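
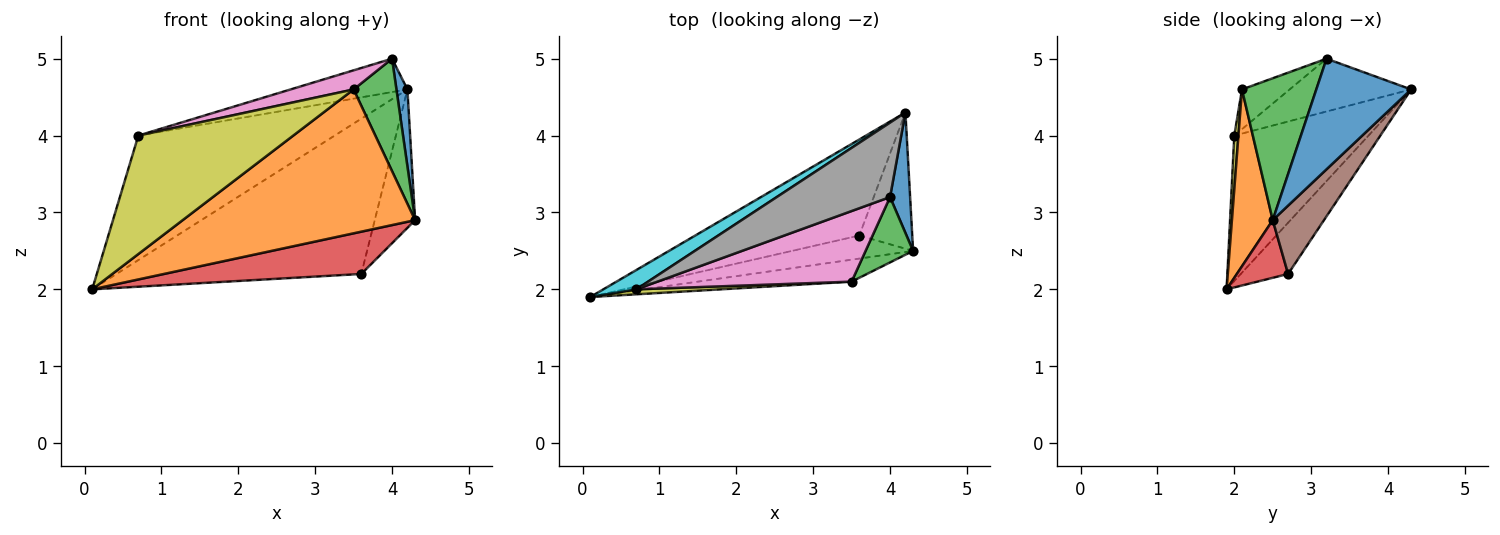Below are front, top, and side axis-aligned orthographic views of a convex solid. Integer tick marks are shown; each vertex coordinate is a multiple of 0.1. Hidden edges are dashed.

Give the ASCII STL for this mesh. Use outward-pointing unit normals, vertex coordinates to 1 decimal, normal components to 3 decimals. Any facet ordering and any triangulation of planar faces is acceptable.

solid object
 facet normal 0.978 -0.113 0.177
  outer loop
   vertex 4.0 3.2 5.0
   vertex 4.3 2.5 2.9
   vertex 4.2 4.3 4.6
  endloop
 endfacet
 facet normal 0.171 -0.974 -0.149
  outer loop
   vertex 3.5 2.1 4.6
   vertex 0.1 1.9 2.0
   vertex 4.3 2.5 2.9
  endloop
 endfacet
 facet normal 0.832 -0.480 0.279
  outer loop
   vertex 3.5 2.1 4.6
   vertex 4.3 2.5 2.9
   vertex 4.0 3.2 5.0
  endloop
 endfacet
 facet normal 0.222 -0.856 -0.467
  outer loop
   vertex 3.6 2.7 2.2
   vertex 4.3 2.5 2.9
   vertex 0.1 1.9 2.0
  endloop
 endfacet
 facet normal -0.162 0.839 -0.519
  outer loop
   vertex 3.6 2.7 2.2
   vertex 0.1 1.9 2.0
   vertex 4.2 4.3 4.6
  endloop
 endfacet
 facet normal 0.671 0.528 -0.520
  outer loop
   vertex 3.6 2.7 2.2
   vertex 4.2 4.3 4.6
   vertex 4.3 2.5 2.9
  endloop
 endfacet
 facet normal -0.194 -0.256 0.947
  outer loop
   vertex 0.7 2.0 4.0
   vertex 3.5 2.1 4.6
   vertex 4.0 3.2 5.0
  endloop
 endfacet
 facet normal -0.391 0.376 0.840
  outer loop
   vertex 0.7 2.0 4.0
   vertex 4.0 3.2 5.0
   vertex 4.2 4.3 4.6
  endloop
 endfacet
 facet normal 0.027 -0.999 0.042
  outer loop
   vertex 0.7 2.0 4.0
   vertex 0.1 1.9 2.0
   vertex 3.5 2.1 4.6
  endloop
 endfacet
 facet normal -0.560 0.819 0.127
  outer loop
   vertex 0.7 2.0 4.0
   vertex 4.2 4.3 4.6
   vertex 0.1 1.9 2.0
  endloop
 endfacet
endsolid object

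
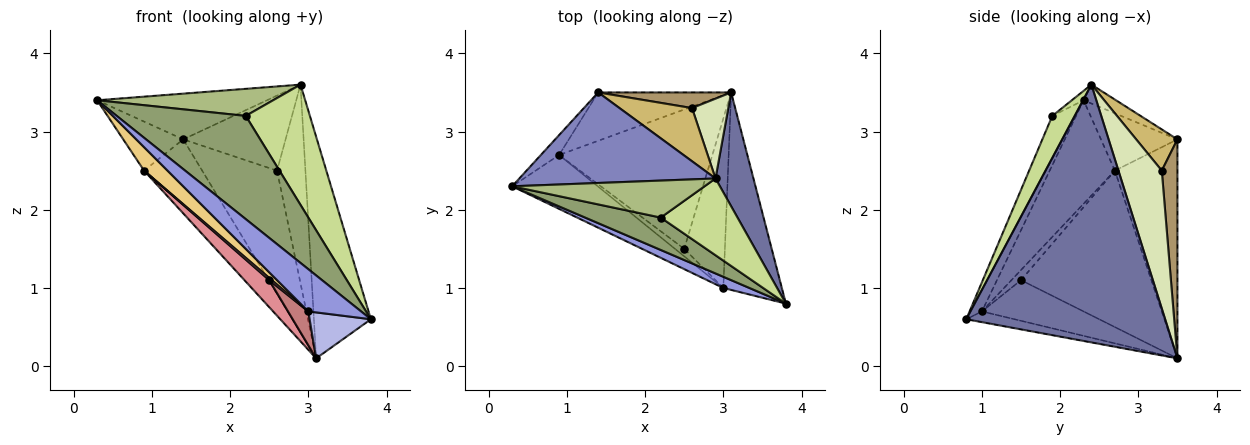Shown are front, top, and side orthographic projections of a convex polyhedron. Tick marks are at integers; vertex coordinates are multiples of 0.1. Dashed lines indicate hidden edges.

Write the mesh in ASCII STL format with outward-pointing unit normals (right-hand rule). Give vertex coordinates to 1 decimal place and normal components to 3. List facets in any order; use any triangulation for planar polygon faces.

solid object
 facet normal 0.952 0.273 0.140
  outer loop
   vertex 2.9 2.4 3.6
   vertex 3.8 0.8 0.6
   vertex 3.1 3.5 0.1
  endloop
 endfacet
 facet normal -0.086 0.449 0.889
  outer loop
   vertex 1.4 3.5 2.9
   vertex 0.3 2.3 3.4
   vertex 2.9 2.4 3.6
  endloop
 endfacet
 facet normal -0.205 -0.946 0.250
  outer loop
   vertex 3.0 1.0 0.7
   vertex 3.8 0.8 0.6
   vertex 0.3 2.3 3.4
  endloop
 endfacet
 facet normal -0.176 -0.223 -0.959
  outer loop
   vertex 3.0 1.0 0.7
   vertex 3.1 3.5 0.1
   vertex 3.8 0.8 0.6
  endloop
 endfacet
 facet normal -0.167 -0.941 0.295
  outer loop
   vertex 2.2 1.9 3.2
   vertex 0.3 2.3 3.4
   vertex 3.8 0.8 0.6
  endloop
 endfacet
 facet normal -0.039 -0.590 0.806
  outer loop
   vertex 2.2 1.9 3.2
   vertex 2.9 2.4 3.6
   vertex 0.3 2.3 3.4
  endloop
 endfacet
 facet normal 0.283 -0.809 0.516
  outer loop
   vertex 2.2 1.9 3.2
   vertex 3.8 0.8 0.6
   vertex 2.9 2.4 3.6
  endloop
 endfacet
 facet normal 0.817 0.535 0.215
  outer loop
   vertex 2.6 3.3 2.5
   vertex 2.9 2.4 3.6
   vertex 3.1 3.5 0.1
  endloop
 endfacet
 facet normal 0.203 0.971 0.123
  outer loop
   vertex 2.6 3.3 2.5
   vertex 3.1 3.5 0.1
   vertex 1.4 3.5 2.9
  endloop
 endfacet
 facet normal 0.312 0.775 0.549
  outer loop
   vertex 2.6 3.3 2.5
   vertex 1.4 3.5 2.9
   vertex 2.9 2.4 3.6
  endloop
 endfacet
 facet normal -0.743 -0.267 -0.614
  outer loop
   vertex 0.9 2.7 2.5
   vertex 3.0 1.0 0.7
   vertex 0.3 2.3 3.4
  endloop
 endfacet
 facet normal -0.763 0.599 -0.243
  outer loop
   vertex 0.9 2.7 2.5
   vertex 0.3 2.3 3.4
   vertex 1.4 3.5 2.9
  endloop
 endfacet
 facet normal -0.670 0.622 -0.406
  outer loop
   vertex 0.9 2.7 2.5
   vertex 1.4 3.5 2.9
   vertex 3.1 3.5 0.1
  endloop
 endfacet
 facet normal -0.700 -0.140 -0.700
  outer loop
   vertex 2.5 1.5 1.1
   vertex 3.1 3.5 0.1
   vertex 3.0 1.0 0.7
  endloop
 endfacet
 facet normal -0.708 -0.134 -0.694
  outer loop
   vertex 2.5 1.5 1.1
   vertex 0.9 2.7 2.5
   vertex 3.1 3.5 0.1
  endloop
 endfacet
 facet normal -0.725 -0.198 -0.659
  outer loop
   vertex 2.5 1.5 1.1
   vertex 3.0 1.0 0.7
   vertex 0.9 2.7 2.5
  endloop
 endfacet
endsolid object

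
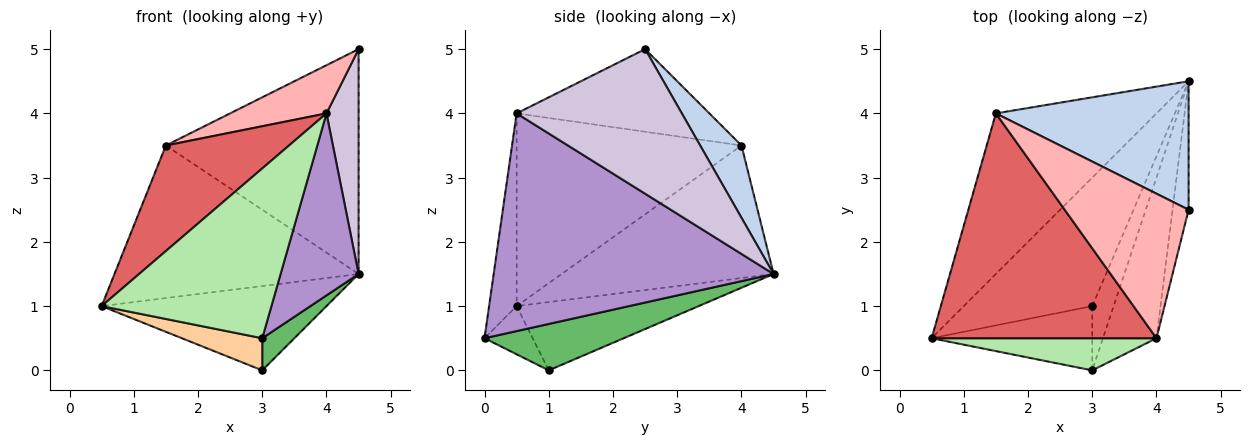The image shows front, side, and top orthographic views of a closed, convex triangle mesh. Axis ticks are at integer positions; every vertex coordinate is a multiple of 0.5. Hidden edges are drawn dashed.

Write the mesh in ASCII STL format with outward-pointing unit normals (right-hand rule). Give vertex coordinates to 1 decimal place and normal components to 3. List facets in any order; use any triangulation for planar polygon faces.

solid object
 facet normal -0.513 0.591 -0.622
  outer loop
   vertex 1.5 4.0 3.5
   vertex 4.5 4.5 1.5
   vertex 0.5 0.5 1.0
  endloop
 endfacet
 facet normal 0.183 0.854 0.488
  outer loop
   vertex 1.5 4.0 3.5
   vertex 4.5 2.5 5.0
   vertex 4.5 4.5 1.5
  endloop
 endfacet
 facet normal -0.406 0.501 -0.764
  outer loop
   vertex 3.0 1.0 0.0
   vertex 0.5 0.5 1.0
   vertex 4.5 4.5 1.5
  endloop
 endfacet
 facet normal -0.259 -0.432 -0.864
  outer loop
   vertex 3.0 1.0 0.0
   vertex 3.0 0.0 0.5
   vertex 0.5 0.5 1.0
  endloop
 endfacet
 facet normal 0.889 -0.205 -0.410
  outer loop
   vertex 3.0 1.0 0.0
   vertex 4.5 4.5 1.5
   vertex 3.0 0.0 0.5
  endloop
 endfacet
 facet normal -0.157 -0.970 0.184
  outer loop
   vertex 4.0 0.5 4.0
   vertex 0.5 0.5 1.0
   vertex 3.0 0.0 0.5
  endloop
 endfacet
 facet normal -0.613 -0.336 0.715
  outer loop
   vertex 4.0 0.5 4.0
   vertex 1.5 4.0 3.5
   vertex 0.5 0.5 1.0
  endloop
 endfacet
 facet normal -0.535 -0.267 0.802
  outer loop
   vertex 4.0 0.5 4.0
   vertex 4.5 2.5 5.0
   vertex 1.5 4.0 3.5
  endloop
 endfacet
 facet normal 0.937 -0.261 -0.230
  outer loop
   vertex 4.0 0.5 4.0
   vertex 3.0 0.0 0.5
   vertex 4.5 4.5 1.5
  endloop
 endfacet
 facet normal 0.976 -0.190 -0.108
  outer loop
   vertex 4.0 0.5 4.0
   vertex 4.5 4.5 1.5
   vertex 4.5 2.5 5.0
  endloop
 endfacet
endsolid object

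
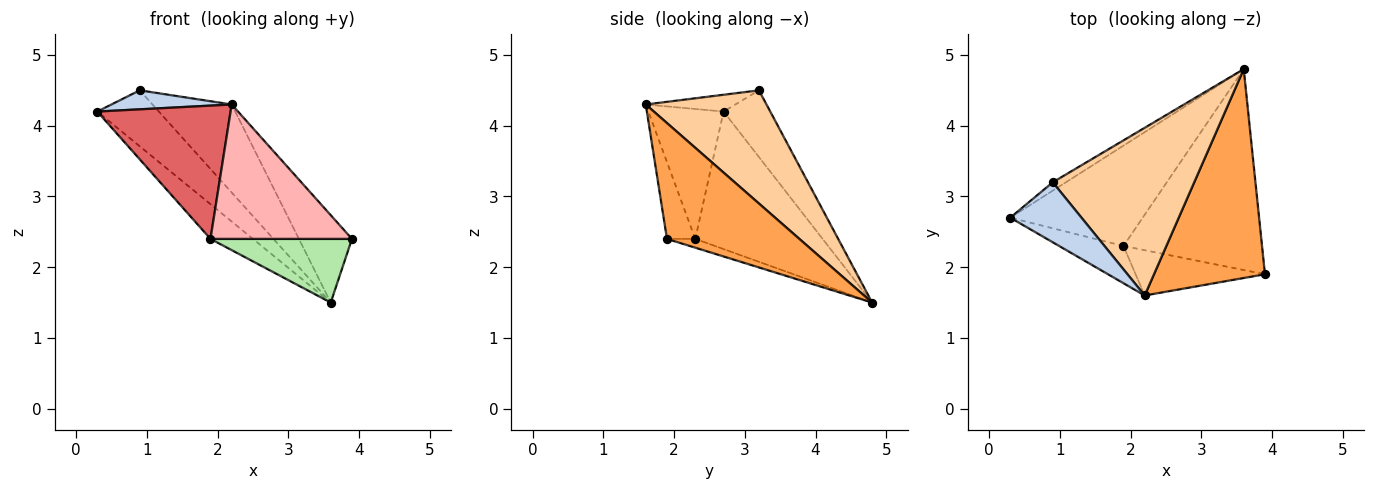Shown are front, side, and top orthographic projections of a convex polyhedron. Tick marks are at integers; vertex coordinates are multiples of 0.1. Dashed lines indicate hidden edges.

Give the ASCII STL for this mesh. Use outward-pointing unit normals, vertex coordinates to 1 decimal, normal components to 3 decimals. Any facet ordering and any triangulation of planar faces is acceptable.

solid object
 facet normal -0.600 0.791 -0.118
  outer loop
   vertex 0.9 3.2 4.5
   vertex 3.6 4.8 1.5
   vertex 0.3 2.7 4.2
  endloop
 endfacet
 facet normal -0.220 -0.295 0.930
  outer loop
   vertex 2.2 1.6 4.3
   vertex 0.9 3.2 4.5
   vertex 0.3 2.7 4.2
  endloop
 endfacet
 facet normal 0.694 0.278 0.665
  outer loop
   vertex 2.2 1.6 4.3
   vertex 3.9 1.9 2.4
   vertex 3.6 4.8 1.5
  endloop
 endfacet
 facet normal 0.578 0.379 0.723
  outer loop
   vertex 2.2 1.6 4.3
   vertex 3.6 4.8 1.5
   vertex 0.9 3.2 4.5
  endloop
 endfacet
 facet normal -0.700 0.233 -0.674
  outer loop
   vertex 1.9 2.3 2.4
   vertex 0.3 2.7 4.2
   vertex 3.6 4.8 1.5
  endloop
 endfacet
 facet normal -0.060 -0.302 -0.952
  outer loop
   vertex 1.9 2.3 2.4
   vertex 3.6 4.8 1.5
   vertex 3.9 1.9 2.4
  endloop
 endfacet
 facet normal -0.477 -0.846 -0.236
  outer loop
   vertex 1.9 2.3 2.4
   vertex 2.2 1.6 4.3
   vertex 0.3 2.7 4.2
  endloop
 endfacet
 facet normal -0.186 -0.931 -0.314
  outer loop
   vertex 1.9 2.3 2.4
   vertex 3.9 1.9 2.4
   vertex 2.2 1.6 4.3
  endloop
 endfacet
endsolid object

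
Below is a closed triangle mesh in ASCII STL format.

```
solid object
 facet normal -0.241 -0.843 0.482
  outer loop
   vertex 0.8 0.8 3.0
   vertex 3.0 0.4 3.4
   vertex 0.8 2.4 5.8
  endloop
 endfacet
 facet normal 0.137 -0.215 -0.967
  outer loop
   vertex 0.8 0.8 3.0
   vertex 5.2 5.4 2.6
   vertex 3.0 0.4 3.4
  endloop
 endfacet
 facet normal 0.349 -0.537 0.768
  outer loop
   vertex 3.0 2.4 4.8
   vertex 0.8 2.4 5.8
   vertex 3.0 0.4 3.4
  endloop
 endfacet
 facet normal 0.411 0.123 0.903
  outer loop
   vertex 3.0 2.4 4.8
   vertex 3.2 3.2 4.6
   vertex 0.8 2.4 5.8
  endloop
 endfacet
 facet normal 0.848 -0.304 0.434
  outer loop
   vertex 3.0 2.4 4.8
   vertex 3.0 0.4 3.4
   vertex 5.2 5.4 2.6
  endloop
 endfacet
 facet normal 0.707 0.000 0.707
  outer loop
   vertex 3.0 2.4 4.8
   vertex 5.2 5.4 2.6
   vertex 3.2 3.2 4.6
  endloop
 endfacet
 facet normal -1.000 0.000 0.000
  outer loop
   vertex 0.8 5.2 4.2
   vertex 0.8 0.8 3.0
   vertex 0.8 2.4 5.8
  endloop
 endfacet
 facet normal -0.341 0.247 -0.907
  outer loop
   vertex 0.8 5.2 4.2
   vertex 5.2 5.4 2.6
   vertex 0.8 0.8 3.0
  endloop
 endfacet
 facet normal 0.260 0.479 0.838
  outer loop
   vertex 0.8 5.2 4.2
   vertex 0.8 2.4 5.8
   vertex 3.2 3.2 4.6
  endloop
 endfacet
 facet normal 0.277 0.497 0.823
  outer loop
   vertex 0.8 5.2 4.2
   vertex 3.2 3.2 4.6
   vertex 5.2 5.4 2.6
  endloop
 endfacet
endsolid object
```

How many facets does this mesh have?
10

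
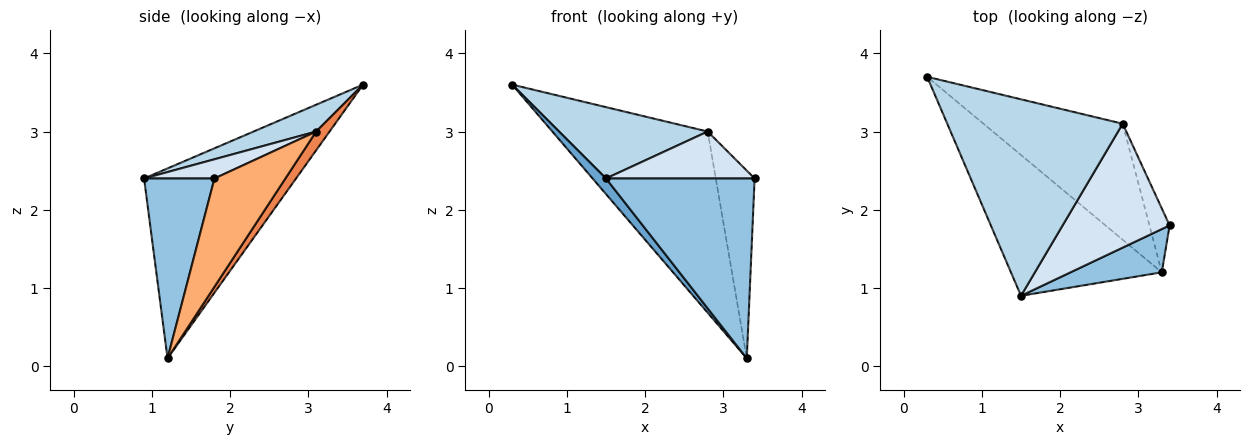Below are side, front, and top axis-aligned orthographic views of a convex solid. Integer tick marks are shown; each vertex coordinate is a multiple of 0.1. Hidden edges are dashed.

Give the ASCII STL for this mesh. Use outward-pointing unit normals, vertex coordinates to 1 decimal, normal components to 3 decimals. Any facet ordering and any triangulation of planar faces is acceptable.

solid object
 facet normal -0.781 -0.069 -0.620
  outer loop
   vertex 3.3 1.2 0.1
   vertex 1.5 0.9 2.4
   vertex 0.3 3.7 3.6
  endloop
 endfacet
 facet normal 0.418 -0.883 0.212
  outer loop
   vertex 3.3 1.2 0.1
   vertex 3.4 1.8 2.4
   vertex 1.5 0.9 2.4
  endloop
 endfacet
 facet normal 0.142 -0.338 0.930
  outer loop
   vertex 2.8 3.1 3.0
   vertex 0.3 3.7 3.6
   vertex 1.5 0.9 2.4
  endloop
 endfacet
 facet normal 0.165 -0.349 0.922
  outer loop
   vertex 2.8 3.1 3.0
   vertex 1.5 0.9 2.4
   vertex 3.4 1.8 2.4
  endloop
 endfacet
 facet normal 0.073 0.840 -0.538
  outer loop
   vertex 2.8 3.1 3.0
   vertex 3.3 1.2 0.1
   vertex 0.3 3.7 3.6
  endloop
 endfacet
 facet normal 0.866 0.474 -0.161
  outer loop
   vertex 2.8 3.1 3.0
   vertex 3.4 1.8 2.4
   vertex 3.3 1.2 0.1
  endloop
 endfacet
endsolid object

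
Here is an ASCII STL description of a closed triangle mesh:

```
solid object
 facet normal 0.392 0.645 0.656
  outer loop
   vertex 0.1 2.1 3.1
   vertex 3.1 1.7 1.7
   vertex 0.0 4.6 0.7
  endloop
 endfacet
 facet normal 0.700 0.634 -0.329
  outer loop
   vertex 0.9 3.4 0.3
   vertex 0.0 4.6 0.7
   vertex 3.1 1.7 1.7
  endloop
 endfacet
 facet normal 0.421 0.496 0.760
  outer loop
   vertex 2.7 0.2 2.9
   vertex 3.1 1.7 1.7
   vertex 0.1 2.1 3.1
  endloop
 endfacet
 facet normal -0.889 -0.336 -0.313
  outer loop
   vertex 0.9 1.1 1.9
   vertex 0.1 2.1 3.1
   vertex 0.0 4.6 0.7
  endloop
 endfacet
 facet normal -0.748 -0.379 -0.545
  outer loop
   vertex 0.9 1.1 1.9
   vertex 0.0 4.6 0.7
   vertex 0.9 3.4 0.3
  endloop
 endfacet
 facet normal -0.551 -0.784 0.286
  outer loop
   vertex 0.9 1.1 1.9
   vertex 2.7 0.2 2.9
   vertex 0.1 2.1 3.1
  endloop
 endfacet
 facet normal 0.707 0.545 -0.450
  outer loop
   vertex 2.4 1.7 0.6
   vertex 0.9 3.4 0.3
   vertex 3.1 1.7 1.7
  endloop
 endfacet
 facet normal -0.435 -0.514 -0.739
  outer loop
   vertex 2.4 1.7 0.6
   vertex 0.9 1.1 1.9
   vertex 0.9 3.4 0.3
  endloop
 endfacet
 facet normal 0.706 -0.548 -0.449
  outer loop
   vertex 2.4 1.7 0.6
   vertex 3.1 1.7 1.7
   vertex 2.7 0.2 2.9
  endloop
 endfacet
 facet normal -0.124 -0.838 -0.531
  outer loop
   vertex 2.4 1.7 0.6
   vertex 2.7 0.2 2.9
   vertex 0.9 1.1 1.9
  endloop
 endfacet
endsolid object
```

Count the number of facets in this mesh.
10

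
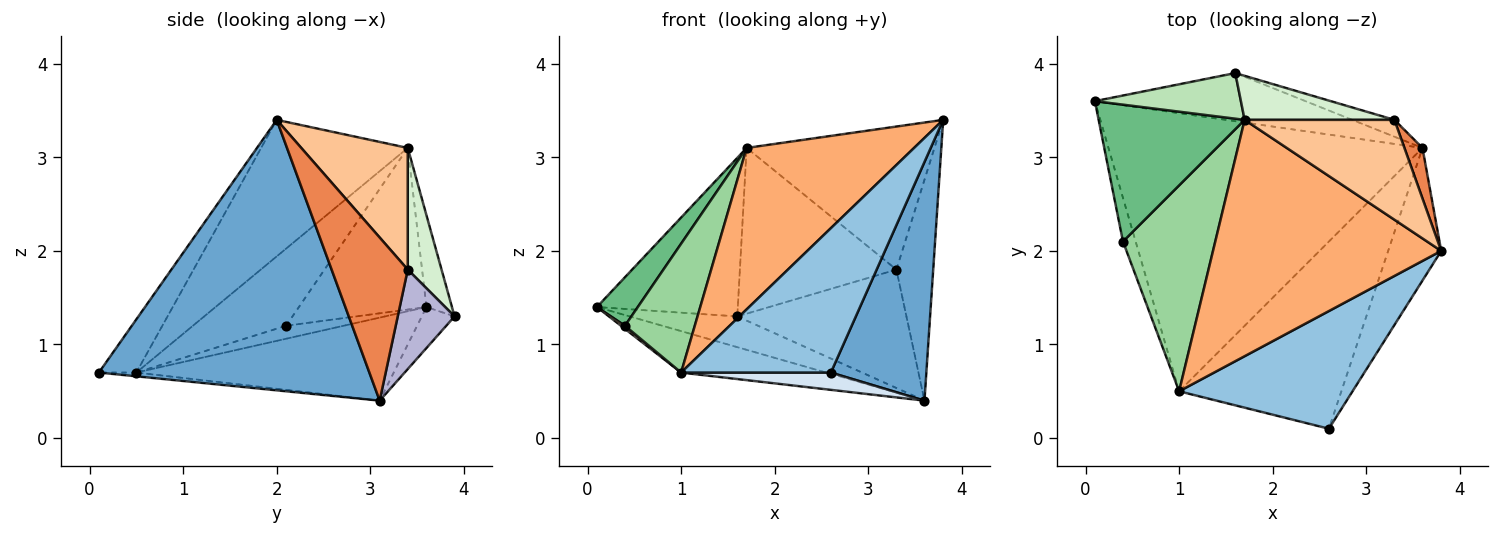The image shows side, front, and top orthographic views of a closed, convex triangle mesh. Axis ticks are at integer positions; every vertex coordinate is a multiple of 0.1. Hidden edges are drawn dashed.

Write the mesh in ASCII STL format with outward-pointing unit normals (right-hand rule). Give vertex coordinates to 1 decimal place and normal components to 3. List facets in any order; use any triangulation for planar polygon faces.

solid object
 facet normal 0.927 -0.327 -0.182
  outer loop
   vertex 3.6 3.1 0.4
   vertex 3.8 2.0 3.4
   vertex 2.6 0.1 0.7
  endloop
 endfacet
 facet normal -0.190 -0.761 0.620
  outer loop
   vertex 1.0 0.5 0.7
   vertex 2.6 0.1 0.7
   vertex 3.8 2.0 3.4
  endloop
 endfacet
 facet normal -0.253 0.143 -0.957
  outer loop
   vertex 1.0 0.5 0.7
   vertex 0.1 3.6 1.4
   vertex 3.6 3.1 0.4
  endloop
 endfacet
 facet normal -0.023 -0.092 -0.996
  outer loop
   vertex 1.0 0.5 0.7
   vertex 3.6 3.1 0.4
   vertex 2.6 0.1 0.7
  endloop
 endfacet
 facet normal 0.896 0.433 0.099
  outer loop
   vertex 3.3 3.4 1.8
   vertex 3.8 2.0 3.4
   vertex 3.6 3.1 0.4
  endloop
 endfacet
 facet normal -0.443 -0.506 0.740
  outer loop
   vertex 1.7 3.4 3.1
   vertex 1.0 0.5 0.7
   vertex 3.8 2.0 3.4
  endloop
 endfacet
 facet normal 0.422 0.744 0.519
  outer loop
   vertex 1.7 3.4 3.1
   vertex 3.8 2.0 3.4
   vertex 3.3 3.4 1.8
  endloop
 endfacet
 facet normal -0.714 -0.050 -0.698
  outer loop
   vertex 0.4 2.1 1.2
   vertex 0.1 3.6 1.4
   vertex 1.0 0.5 0.7
  endloop
 endfacet
 facet normal -0.722 -0.231 0.652
  outer loop
   vertex 0.4 2.1 1.2
   vertex 1.7 3.4 3.1
   vertex 0.1 3.6 1.4
  endloop
 endfacet
 facet normal -0.578 -0.433 0.692
  outer loop
   vertex 0.4 2.1 1.2
   vertex 1.0 0.5 0.7
   vertex 1.7 3.4 3.1
  endloop
 endfacet
 facet normal -0.171 0.947 0.273
  outer loop
   vertex 1.6 3.9 1.3
   vertex 0.1 3.6 1.4
   vertex 1.7 3.4 3.1
  endloop
 endfacet
 facet normal 0.204 0.946 0.251
  outer loop
   vertex 1.6 3.9 1.3
   vertex 1.7 3.4 3.1
   vertex 3.3 3.4 1.8
  endloop
 endfacet
 facet normal -0.162 0.531 -0.832
  outer loop
   vertex 1.6 3.9 1.3
   vertex 3.6 3.1 0.4
   vertex 0.1 3.6 1.4
  endloop
 endfacet
 facet normal 0.316 0.939 -0.134
  outer loop
   vertex 1.6 3.9 1.3
   vertex 3.3 3.4 1.8
   vertex 3.6 3.1 0.4
  endloop
 endfacet
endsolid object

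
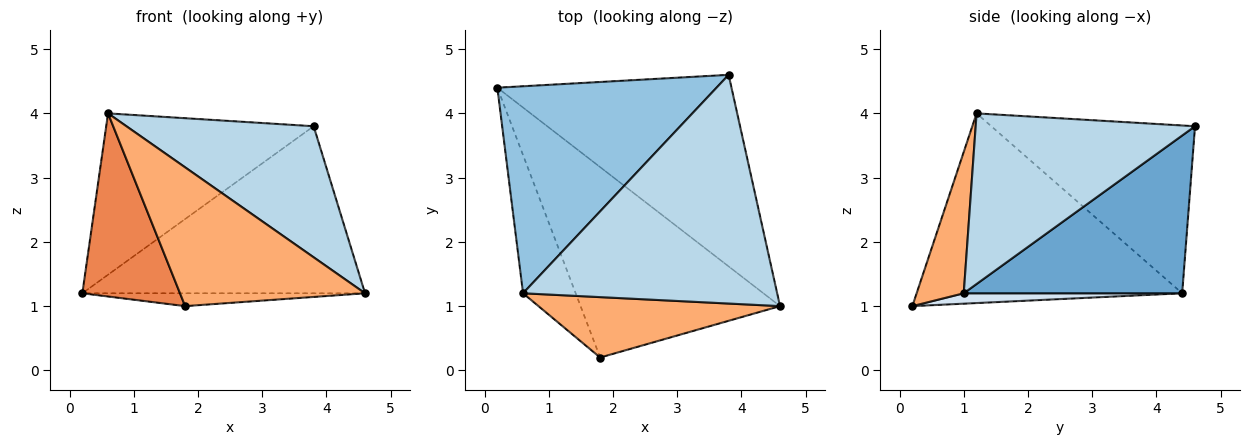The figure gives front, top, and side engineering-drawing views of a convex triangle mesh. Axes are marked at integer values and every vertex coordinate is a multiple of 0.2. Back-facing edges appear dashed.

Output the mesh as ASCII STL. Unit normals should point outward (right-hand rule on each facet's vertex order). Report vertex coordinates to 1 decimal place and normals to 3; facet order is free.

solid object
 facet normal 0.453 0.586 -0.672
  outer loop
   vertex 3.8 4.6 3.8
   vertex 4.6 1.0 1.2
   vertex 0.2 4.4 1.2
  endloop
 endfacet
 facet normal -0.517 0.526 0.675
  outer loop
   vertex 0.6 1.2 4.0
   vertex 3.8 4.6 3.8
   vertex 0.2 4.4 1.2
  endloop
 endfacet
 facet normal 0.503 -0.430 0.750
  outer loop
   vertex 0.6 1.2 4.0
   vertex 4.6 1.0 1.2
   vertex 3.8 4.6 3.8
  endloop
 endfacet
 facet normal 0.052 0.067 -0.996
  outer loop
   vertex 1.8 0.2 1.0
   vertex 0.2 4.4 1.2
   vertex 4.6 1.0 1.2
  endloop
 endfacet
 facet normal -0.908 -0.334 -0.252
  outer loop
   vertex 1.8 0.2 1.0
   vertex 0.6 1.2 4.0
   vertex 0.2 4.4 1.2
  endloop
 endfacet
 facet normal 0.227 -0.893 0.389
  outer loop
   vertex 1.8 0.2 1.0
   vertex 4.6 1.0 1.2
   vertex 0.6 1.2 4.0
  endloop
 endfacet
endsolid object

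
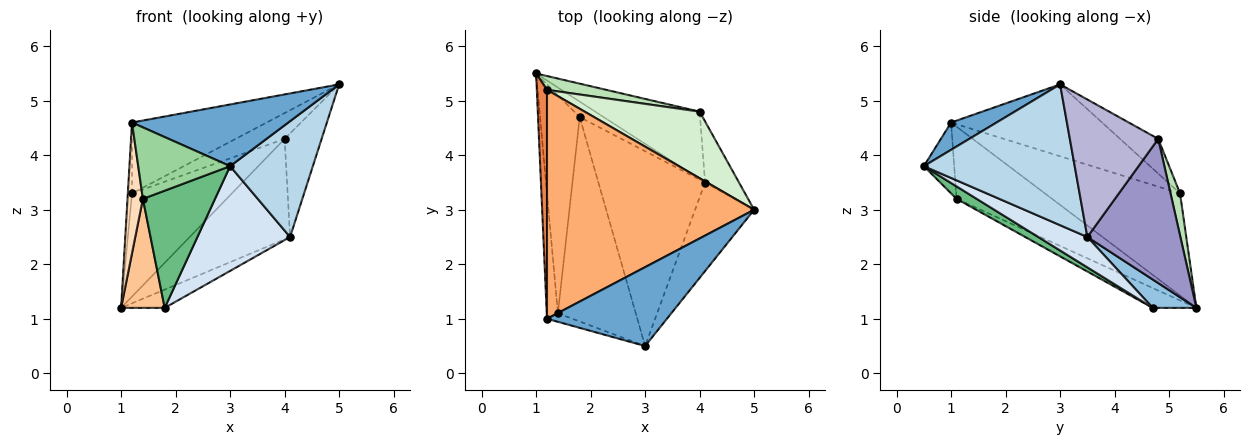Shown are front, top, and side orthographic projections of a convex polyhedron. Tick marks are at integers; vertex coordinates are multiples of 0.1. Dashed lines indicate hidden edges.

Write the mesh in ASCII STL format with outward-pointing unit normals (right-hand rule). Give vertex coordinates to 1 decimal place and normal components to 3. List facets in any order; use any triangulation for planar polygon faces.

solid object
 facet normal 0.176 -0.606 0.775
  outer loop
   vertex 1.2 1.0 4.6
   vertex 3.0 0.5 3.8
   vertex 5.0 3.0 5.3
  endloop
 endfacet
 facet normal 0.607 0.607 -0.513
  outer loop
   vertex 4.1 3.5 2.5
   vertex 1.8 4.7 1.2
   vertex 1.0 5.5 1.2
  endloop
 endfacet
 facet normal 0.823 -0.451 -0.345
  outer loop
   vertex 4.1 3.5 2.5
   vertex 5.0 3.0 5.3
   vertex 3.0 0.5 3.8
  endloop
 endfacet
 facet normal 0.243 -0.459 -0.854
  outer loop
   vertex 4.1 3.5 2.5
   vertex 3.0 0.5 3.8
   vertex 1.8 4.7 1.2
  endloop
 endfacet
 facet normal -0.995 0.031 0.099
  outer loop
   vertex 1.2 5.2 3.3
   vertex 1.0 5.5 1.2
   vertex 1.2 1.0 4.6
  endloop
 endfacet
 facet normal -0.315 0.281 0.907
  outer loop
   vertex 1.2 5.2 3.3
   vertex 1.2 1.0 4.6
   vertex 5.0 3.0 5.3
  endloop
 endfacet
 facet normal -0.408 -0.408 -0.816
  outer loop
   vertex 1.4 1.1 3.2
   vertex 1.0 5.5 1.2
   vertex 1.8 4.7 1.2
  endloop
 endfacet
 facet normal -0.976 -0.157 -0.151
  outer loop
   vertex 1.4 1.1 3.2
   vertex 1.2 1.0 4.6
   vertex 1.0 5.5 1.2
  endloop
 endfacet
 facet normal 0.137 -0.493 -0.859
  outer loop
   vertex 1.4 1.1 3.2
   vertex 1.8 4.7 1.2
   vertex 3.0 0.5 3.8
  endloop
 endfacet
 facet normal -0.312 -0.944 -0.112
  outer loop
   vertex 1.4 1.1 3.2
   vertex 3.0 0.5 3.8
   vertex 1.2 1.0 4.6
  endloop
 endfacet
 facet normal 0.094 0.987 0.132
  outer loop
   vertex 4.0 4.8 4.3
   vertex 1.0 5.5 1.2
   vertex 1.2 5.2 3.3
  endloop
 endfacet
 facet normal -0.271 0.348 0.897
  outer loop
   vertex 4.0 4.8 4.3
   vertex 1.2 5.2 3.3
   vertex 5.0 3.0 5.3
  endloop
 endfacet
 facet normal 0.610 0.658 -0.441
  outer loop
   vertex 4.0 4.8 4.3
   vertex 4.1 3.5 2.5
   vertex 1.0 5.5 1.2
  endloop
 endfacet
 facet normal 0.899 0.376 -0.222
  outer loop
   vertex 4.0 4.8 4.3
   vertex 5.0 3.0 5.3
   vertex 4.1 3.5 2.5
  endloop
 endfacet
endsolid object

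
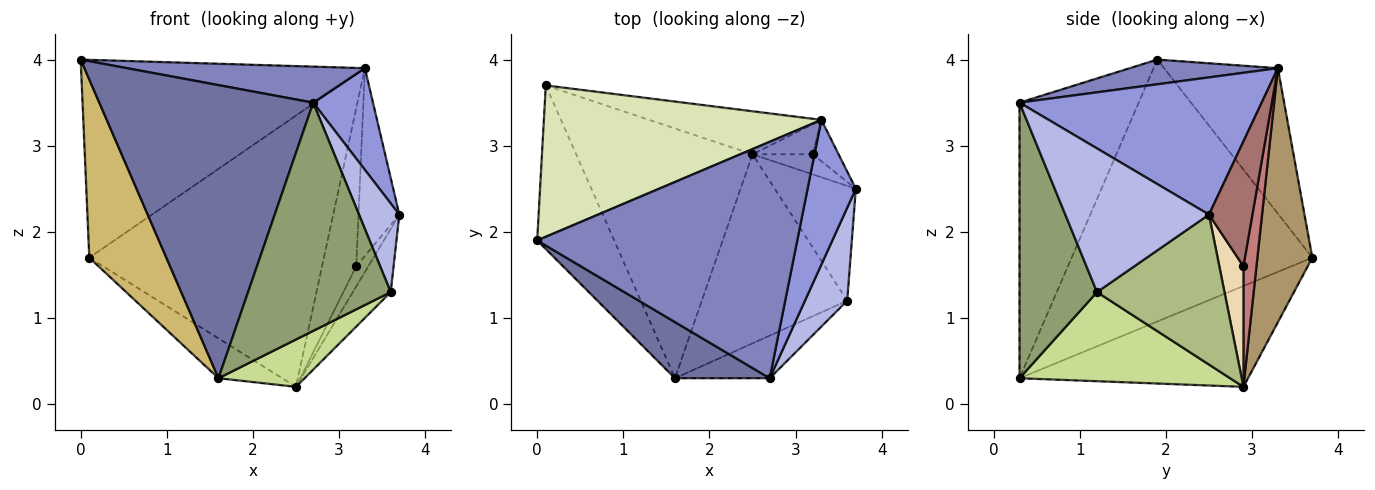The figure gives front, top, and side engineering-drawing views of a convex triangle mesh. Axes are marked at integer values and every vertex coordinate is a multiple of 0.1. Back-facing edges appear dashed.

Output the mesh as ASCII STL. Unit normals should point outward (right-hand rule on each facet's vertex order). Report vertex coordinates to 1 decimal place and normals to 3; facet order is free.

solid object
 facet normal -0.480 -0.862 0.165
  outer loop
   vertex 1.6 0.3 0.3
   vertex 2.7 0.3 3.5
   vertex 0.0 1.9 4.0
  endloop
 endfacet
 facet normal 0.093 -0.150 0.984
  outer loop
   vertex 3.3 3.3 3.9
   vertex 0.0 1.9 4.0
   vertex 2.7 0.3 3.5
  endloop
 endfacet
 facet normal 0.919 -0.227 0.323
  outer loop
   vertex 3.3 3.3 3.9
   vertex 2.7 0.3 3.5
   vertex 3.7 2.5 2.2
  endloop
 endfacet
 facet normal 0.926 -0.260 0.273
  outer loop
   vertex 3.6 1.2 1.3
   vertex 3.7 2.5 2.2
   vertex 2.7 0.3 3.5
  endloop
 endfacet
 facet normal 0.471 -0.867 -0.162
  outer loop
   vertex 3.6 1.2 1.3
   vertex 2.7 0.3 3.5
   vertex 1.6 0.3 0.3
  endloop
 endfacet
 facet normal 0.851 0.253 -0.460
  outer loop
   vertex 3.6 1.2 1.3
   vertex 2.5 2.9 0.2
   vertex 3.7 2.5 2.2
  endloop
 endfacet
 facet normal 0.511 -0.209 -0.834
  outer loop
   vertex 3.6 1.2 1.3
   vertex 1.6 0.3 0.3
   vertex 2.5 2.9 0.2
  endloop
 endfacet
 facet normal -0.303 0.757 0.579
  outer loop
   vertex 0.1 3.7 1.7
   vertex 0.0 1.9 4.0
   vertex 3.3 3.3 3.9
  endloop
 endfacet
 facet normal 0.225 0.962 -0.153
  outer loop
   vertex 0.1 3.7 1.7
   vertex 3.3 3.3 3.9
   vertex 2.5 2.9 0.2
  endloop
 endfacet
 facet normal -0.917 -0.294 -0.270
  outer loop
   vertex 0.1 3.7 1.7
   vertex 1.6 0.3 0.3
   vertex 0.0 1.9 4.0
  endloop
 endfacet
 facet normal -0.492 0.137 -0.860
  outer loop
   vertex 0.1 3.7 1.7
   vertex 2.5 2.9 0.2
   vertex 1.6 0.3 0.3
  endloop
 endfacet
 facet normal 0.816 0.408 -0.408
  outer loop
   vertex 3.2 2.9 1.6
   vertex 3.7 2.5 2.2
   vertex 2.5 2.9 0.2
  endloop
 endfacet
 facet normal 0.721 0.677 -0.149
  outer loop
   vertex 3.2 2.9 1.6
   vertex 3.3 3.3 3.9
   vertex 3.7 2.5 2.2
  endloop
 endfacet
 facet normal 0.350 0.920 -0.175
  outer loop
   vertex 3.2 2.9 1.6
   vertex 2.5 2.9 0.2
   vertex 3.3 3.3 3.9
  endloop
 endfacet
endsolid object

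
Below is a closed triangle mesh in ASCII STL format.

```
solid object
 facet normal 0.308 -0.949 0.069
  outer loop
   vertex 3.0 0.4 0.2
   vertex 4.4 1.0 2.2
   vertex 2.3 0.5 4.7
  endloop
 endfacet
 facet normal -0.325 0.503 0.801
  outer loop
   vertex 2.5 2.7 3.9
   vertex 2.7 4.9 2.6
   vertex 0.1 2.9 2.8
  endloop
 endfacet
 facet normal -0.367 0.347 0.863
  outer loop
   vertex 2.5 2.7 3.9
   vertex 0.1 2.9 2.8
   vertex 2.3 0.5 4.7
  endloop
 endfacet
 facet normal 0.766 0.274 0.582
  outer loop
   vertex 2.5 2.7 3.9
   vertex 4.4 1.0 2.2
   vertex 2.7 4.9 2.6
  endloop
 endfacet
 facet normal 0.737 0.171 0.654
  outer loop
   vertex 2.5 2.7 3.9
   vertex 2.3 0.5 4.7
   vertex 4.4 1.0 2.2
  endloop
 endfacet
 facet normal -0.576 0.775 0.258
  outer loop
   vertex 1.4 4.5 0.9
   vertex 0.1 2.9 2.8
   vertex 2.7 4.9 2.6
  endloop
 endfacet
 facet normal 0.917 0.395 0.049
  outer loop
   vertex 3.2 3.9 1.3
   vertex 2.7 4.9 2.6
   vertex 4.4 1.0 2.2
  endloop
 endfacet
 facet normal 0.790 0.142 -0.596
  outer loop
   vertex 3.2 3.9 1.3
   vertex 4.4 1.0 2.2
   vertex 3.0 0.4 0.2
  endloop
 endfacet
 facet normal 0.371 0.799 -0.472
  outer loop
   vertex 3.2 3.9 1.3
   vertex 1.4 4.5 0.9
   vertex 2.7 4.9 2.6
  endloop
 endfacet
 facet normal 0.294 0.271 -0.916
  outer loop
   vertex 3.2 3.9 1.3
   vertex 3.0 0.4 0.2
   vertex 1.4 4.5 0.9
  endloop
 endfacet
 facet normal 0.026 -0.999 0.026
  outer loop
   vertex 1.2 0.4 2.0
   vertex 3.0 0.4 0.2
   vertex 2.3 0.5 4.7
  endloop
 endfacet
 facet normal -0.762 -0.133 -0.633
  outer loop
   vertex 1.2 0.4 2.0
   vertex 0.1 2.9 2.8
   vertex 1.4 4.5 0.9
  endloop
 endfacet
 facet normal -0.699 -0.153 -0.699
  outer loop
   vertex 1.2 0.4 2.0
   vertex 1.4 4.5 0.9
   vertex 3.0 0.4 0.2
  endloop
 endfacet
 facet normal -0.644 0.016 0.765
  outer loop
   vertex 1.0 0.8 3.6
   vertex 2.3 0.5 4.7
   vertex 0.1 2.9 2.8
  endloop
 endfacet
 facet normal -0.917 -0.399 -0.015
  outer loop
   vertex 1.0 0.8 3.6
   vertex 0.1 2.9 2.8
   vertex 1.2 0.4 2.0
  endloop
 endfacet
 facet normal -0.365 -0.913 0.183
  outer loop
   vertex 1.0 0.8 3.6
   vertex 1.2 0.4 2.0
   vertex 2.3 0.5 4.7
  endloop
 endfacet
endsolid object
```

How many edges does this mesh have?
24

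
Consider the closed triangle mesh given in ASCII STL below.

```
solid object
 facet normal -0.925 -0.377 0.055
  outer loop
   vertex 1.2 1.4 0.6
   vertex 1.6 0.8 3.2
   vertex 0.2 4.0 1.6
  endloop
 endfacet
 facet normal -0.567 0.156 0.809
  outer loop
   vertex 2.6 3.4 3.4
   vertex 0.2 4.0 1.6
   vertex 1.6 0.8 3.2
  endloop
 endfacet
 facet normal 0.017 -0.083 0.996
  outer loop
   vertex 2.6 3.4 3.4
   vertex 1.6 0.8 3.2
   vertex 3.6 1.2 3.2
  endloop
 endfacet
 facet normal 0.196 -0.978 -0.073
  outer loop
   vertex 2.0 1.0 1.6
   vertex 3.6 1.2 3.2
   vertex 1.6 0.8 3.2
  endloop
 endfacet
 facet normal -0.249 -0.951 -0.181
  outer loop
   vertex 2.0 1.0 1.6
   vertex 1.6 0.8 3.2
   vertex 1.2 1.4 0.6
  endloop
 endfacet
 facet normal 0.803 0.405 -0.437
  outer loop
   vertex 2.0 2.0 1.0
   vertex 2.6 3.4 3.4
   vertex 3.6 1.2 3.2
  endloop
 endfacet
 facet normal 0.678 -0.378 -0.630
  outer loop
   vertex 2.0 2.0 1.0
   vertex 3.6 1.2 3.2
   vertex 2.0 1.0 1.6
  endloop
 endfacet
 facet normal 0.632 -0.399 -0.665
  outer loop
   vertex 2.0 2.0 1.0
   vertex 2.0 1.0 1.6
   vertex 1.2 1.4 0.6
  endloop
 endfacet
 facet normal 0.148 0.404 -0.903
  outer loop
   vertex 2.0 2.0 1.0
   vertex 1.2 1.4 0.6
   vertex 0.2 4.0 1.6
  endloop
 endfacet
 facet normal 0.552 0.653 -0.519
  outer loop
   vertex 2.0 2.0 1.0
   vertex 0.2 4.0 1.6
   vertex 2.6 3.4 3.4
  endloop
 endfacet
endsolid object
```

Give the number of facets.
10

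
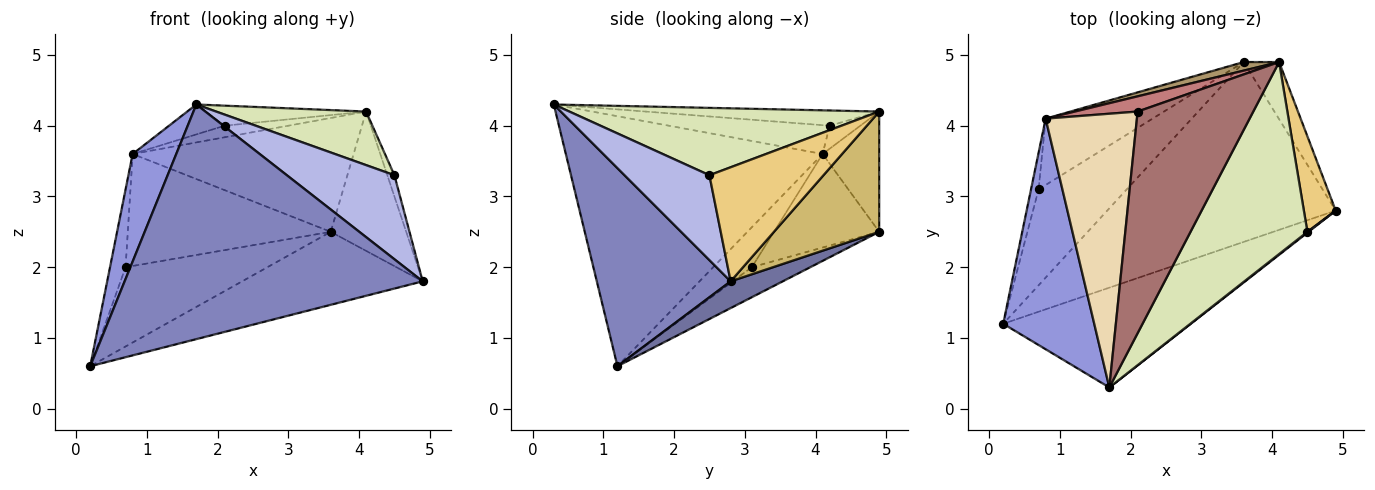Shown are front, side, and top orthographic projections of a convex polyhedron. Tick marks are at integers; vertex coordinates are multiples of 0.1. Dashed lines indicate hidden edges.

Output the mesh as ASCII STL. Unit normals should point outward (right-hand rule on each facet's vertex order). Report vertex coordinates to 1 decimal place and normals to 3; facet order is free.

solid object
 facet normal 0.108 0.374 -0.921
  outer loop
   vertex 3.6 4.9 2.5
   vertex 4.9 2.8 1.8
   vertex 0.2 1.2 0.6
  endloop
 endfacet
 facet normal 0.382 -0.850 -0.362
  outer loop
   vertex 1.7 0.3 4.3
   vertex 0.2 1.2 0.6
   vertex 4.9 2.8 1.8
  endloop
 endfacet
 facet normal -0.928 -0.158 0.338
  outer loop
   vertex 0.8 4.1 3.6
   vertex 0.2 1.2 0.6
   vertex 1.7 0.3 4.3
  endloop
 endfacet
 facet normal 0.620 -0.785 0.008
  outer loop
   vertex 4.5 2.5 3.3
   vertex 1.7 0.3 4.3
   vertex 4.9 2.8 1.8
  endloop
 endfacet
 facet normal -0.254 0.616 -0.746
  outer loop
   vertex 0.7 3.1 2.0
   vertex 3.6 4.9 2.5
   vertex 0.2 1.2 0.6
  endloop
 endfacet
 facet normal -0.914 0.368 -0.173
  outer loop
   vertex 0.7 3.1 2.0
   vertex 0.2 1.2 0.6
   vertex 0.8 4.1 3.6
  endloop
 endfacet
 facet normal -0.407 0.786 -0.466
  outer loop
   vertex 0.7 3.1 2.0
   vertex 0.8 4.1 3.6
   vertex 3.6 4.9 2.5
  endloop
 endfacet
 facet normal 0.485 -0.235 0.842
  outer loop
   vertex 4.1 4.9 4.2
   vertex 1.7 0.3 4.3
   vertex 4.5 2.5 3.3
  endloop
 endfacet
 facet normal -0.247 0.966 0.073
  outer loop
   vertex 4.1 4.9 4.2
   vertex 3.6 4.9 2.5
   vertex 0.8 4.1 3.6
  endloop
 endfacet
 facet normal 0.790 0.567 -0.232
  outer loop
   vertex 4.1 4.9 4.2
   vertex 4.9 2.8 1.8
   vertex 3.6 4.9 2.5
  endloop
 endfacet
 facet normal 0.961 0.060 0.268
  outer loop
   vertex 4.1 4.9 4.2
   vertex 4.5 2.5 3.3
   vertex 4.9 2.8 1.8
  endloop
 endfacet
 facet normal -0.300 0.104 0.948
  outer loop
   vertex 2.1 4.2 4.0
   vertex 0.8 4.1 3.6
   vertex 1.7 0.3 4.3
  endloop
 endfacet
 facet normal -0.130 0.089 0.987
  outer loop
   vertex 2.1 4.2 4.0
   vertex 1.7 0.3 4.3
   vertex 4.1 4.9 4.2
  endloop
 endfacet
 facet normal -0.280 0.581 0.764
  outer loop
   vertex 2.1 4.2 4.0
   vertex 4.1 4.9 4.2
   vertex 0.8 4.1 3.6
  endloop
 endfacet
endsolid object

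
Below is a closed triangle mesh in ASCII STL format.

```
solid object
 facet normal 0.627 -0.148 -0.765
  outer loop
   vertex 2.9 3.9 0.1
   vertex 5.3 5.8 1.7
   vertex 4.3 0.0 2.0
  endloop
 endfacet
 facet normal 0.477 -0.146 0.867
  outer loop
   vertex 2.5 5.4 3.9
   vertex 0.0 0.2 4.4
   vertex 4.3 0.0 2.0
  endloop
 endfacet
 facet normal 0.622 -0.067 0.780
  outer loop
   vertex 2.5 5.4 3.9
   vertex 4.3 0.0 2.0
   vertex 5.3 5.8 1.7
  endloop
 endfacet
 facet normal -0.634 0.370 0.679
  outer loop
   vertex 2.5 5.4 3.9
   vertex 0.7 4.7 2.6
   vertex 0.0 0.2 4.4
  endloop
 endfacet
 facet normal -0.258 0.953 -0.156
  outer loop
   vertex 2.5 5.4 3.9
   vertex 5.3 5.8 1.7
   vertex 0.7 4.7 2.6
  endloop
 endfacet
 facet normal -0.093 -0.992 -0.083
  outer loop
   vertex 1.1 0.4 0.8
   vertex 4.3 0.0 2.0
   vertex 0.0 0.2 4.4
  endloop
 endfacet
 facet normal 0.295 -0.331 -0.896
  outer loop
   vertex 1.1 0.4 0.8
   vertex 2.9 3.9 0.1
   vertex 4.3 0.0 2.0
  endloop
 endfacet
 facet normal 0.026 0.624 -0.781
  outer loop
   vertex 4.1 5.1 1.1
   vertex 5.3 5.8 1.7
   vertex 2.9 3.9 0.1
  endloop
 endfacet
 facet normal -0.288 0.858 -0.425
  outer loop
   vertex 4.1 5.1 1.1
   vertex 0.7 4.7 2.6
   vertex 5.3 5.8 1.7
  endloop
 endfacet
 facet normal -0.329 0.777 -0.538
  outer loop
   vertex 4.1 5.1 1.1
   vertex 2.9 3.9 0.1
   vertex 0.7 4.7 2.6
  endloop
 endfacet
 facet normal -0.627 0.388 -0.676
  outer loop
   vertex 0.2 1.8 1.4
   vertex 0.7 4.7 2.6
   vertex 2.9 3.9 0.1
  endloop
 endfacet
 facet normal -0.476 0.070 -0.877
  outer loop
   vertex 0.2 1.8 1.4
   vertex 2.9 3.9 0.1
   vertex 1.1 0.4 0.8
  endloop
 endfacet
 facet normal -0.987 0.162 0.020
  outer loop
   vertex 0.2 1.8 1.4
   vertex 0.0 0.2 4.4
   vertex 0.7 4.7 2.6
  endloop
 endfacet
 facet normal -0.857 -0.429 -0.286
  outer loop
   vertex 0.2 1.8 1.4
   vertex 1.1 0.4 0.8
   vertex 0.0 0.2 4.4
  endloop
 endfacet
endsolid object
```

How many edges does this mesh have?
21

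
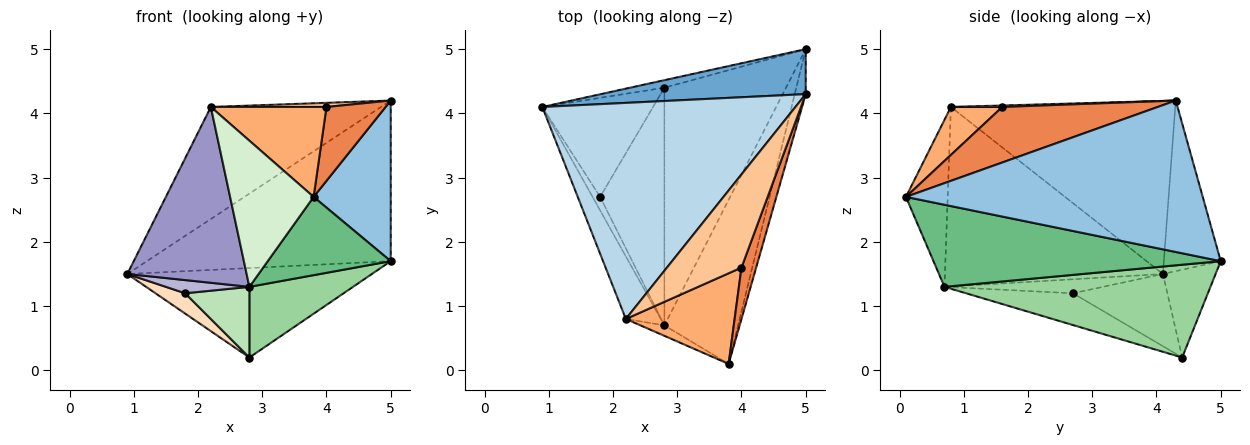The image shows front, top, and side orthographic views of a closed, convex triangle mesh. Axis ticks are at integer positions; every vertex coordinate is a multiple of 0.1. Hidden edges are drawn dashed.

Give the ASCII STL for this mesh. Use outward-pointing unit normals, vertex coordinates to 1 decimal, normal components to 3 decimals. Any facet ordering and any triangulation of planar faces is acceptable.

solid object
 facet normal -0.219 0.940 0.263
  outer loop
   vertex 5.0 4.3 4.2
   vertex 5.0 5.0 1.7
   vertex 0.9 4.1 1.5
  endloop
 endfacet
 facet normal 0.965 -0.251 -0.070
  outer loop
   vertex 5.0 4.3 4.2
   vertex 3.8 0.1 2.7
   vertex 5.0 5.0 1.7
  endloop
 endfacet
 facet normal -0.519 0.393 0.759
  outer loop
   vertex 2.2 0.8 4.1
   vertex 5.0 4.3 4.2
   vertex 0.9 4.1 1.5
  endloop
 endfacet
 facet normal -0.210 0.974 -0.082
  outer loop
   vertex 2.8 4.4 0.2
   vertex 0.9 4.1 1.5
   vertex 5.0 5.0 1.7
  endloop
 endfacet
 facet normal 0.907 -0.345 0.240
  outer loop
   vertex 4.0 1.6 4.1
   vertex 3.8 0.1 2.7
   vertex 5.0 4.3 4.2
  endloop
 endfacet
 facet normal 0.299 -0.672 0.677
  outer loop
   vertex 4.0 1.6 4.1
   vertex 2.2 0.8 4.1
   vertex 3.8 0.1 2.7
  endloop
 endfacet
 facet normal 0.020 -0.044 0.999
  outer loop
   vertex 4.0 1.6 4.1
   vertex 5.0 4.3 4.2
   vertex 2.2 0.8 4.1
  endloop
 endfacet
 facet normal -0.538 -0.169 -0.826
  outer loop
   vertex 1.8 2.7 1.2
   vertex 0.9 4.1 1.5
   vertex 2.8 4.4 0.2
  endloop
 endfacet
 facet normal 0.709 -0.304 -0.637
  outer loop
   vertex 2.8 0.7 1.3
   vertex 5.0 5.0 1.7
   vertex 3.8 0.1 2.7
  endloop
 endfacet
 facet normal 0.590 -0.230 -0.774
  outer loop
   vertex 2.8 0.7 1.3
   vertex 2.8 4.4 0.2
   vertex 5.0 5.0 1.7
  endloop
 endfacet
 facet normal -0.428 -0.257 -0.866
  outer loop
   vertex 2.8 0.7 1.3
   vertex 1.8 2.7 1.2
   vertex 2.8 4.4 0.2
  endloop
 endfacet
 facet normal -0.446 -0.893 -0.064
  outer loop
   vertex 2.8 0.7 1.3
   vertex 3.8 0.1 2.7
   vertex 2.2 0.8 4.1
  endloop
 endfacet
 facet normal -0.865 -0.473 -0.168
  outer loop
   vertex 2.8 0.7 1.3
   vertex 2.2 0.8 4.1
   vertex 0.9 4.1 1.5
  endloop
 endfacet
 facet normal -0.798 -0.421 -0.431
  outer loop
   vertex 2.8 0.7 1.3
   vertex 0.9 4.1 1.5
   vertex 1.8 2.7 1.2
  endloop
 endfacet
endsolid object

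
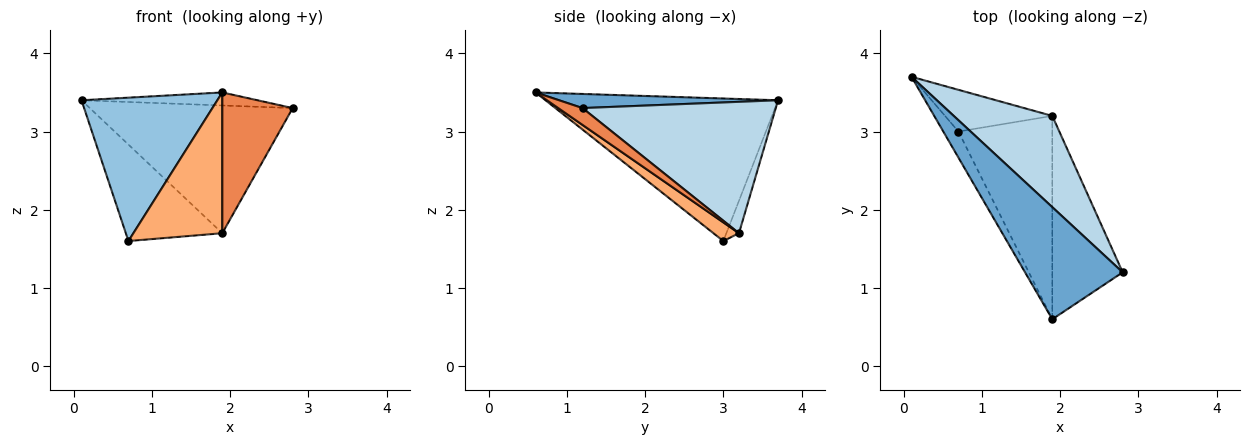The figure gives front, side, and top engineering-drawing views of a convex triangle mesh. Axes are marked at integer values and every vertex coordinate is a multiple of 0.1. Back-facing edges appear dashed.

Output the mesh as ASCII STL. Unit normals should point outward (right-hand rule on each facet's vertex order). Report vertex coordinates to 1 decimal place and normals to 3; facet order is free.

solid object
 facet normal 0.142 0.114 0.983
  outer loop
   vertex 1.9 0.6 3.5
   vertex 2.8 1.2 3.3
   vertex 0.1 3.7 3.4
  endloop
 endfacet
 facet normal -0.860 -0.502 -0.091
  outer loop
   vertex 0.7 3.0 1.6
   vertex 1.9 0.6 3.5
   vertex 0.1 3.7 3.4
  endloop
 endfacet
 facet normal 0.613 0.643 0.459
  outer loop
   vertex 1.9 3.2 1.7
   vertex 0.1 3.7 3.4
   vertex 2.8 1.2 3.3
  endloop
 endfacet
 facet normal -0.119 0.911 -0.394
  outer loop
   vertex 1.9 3.2 1.7
   vertex 0.7 3.0 1.6
   vertex 0.1 3.7 3.4
  endloop
 endfacet
 facet normal 0.193 -0.559 -0.807
  outer loop
   vertex 1.9 3.2 1.7
   vertex 2.8 1.2 3.3
   vertex 1.9 0.6 3.5
  endloop
 endfacet
 facet normal 0.161 -0.562 -0.811
  outer loop
   vertex 1.9 3.2 1.7
   vertex 1.9 0.6 3.5
   vertex 0.7 3.0 1.6
  endloop
 endfacet
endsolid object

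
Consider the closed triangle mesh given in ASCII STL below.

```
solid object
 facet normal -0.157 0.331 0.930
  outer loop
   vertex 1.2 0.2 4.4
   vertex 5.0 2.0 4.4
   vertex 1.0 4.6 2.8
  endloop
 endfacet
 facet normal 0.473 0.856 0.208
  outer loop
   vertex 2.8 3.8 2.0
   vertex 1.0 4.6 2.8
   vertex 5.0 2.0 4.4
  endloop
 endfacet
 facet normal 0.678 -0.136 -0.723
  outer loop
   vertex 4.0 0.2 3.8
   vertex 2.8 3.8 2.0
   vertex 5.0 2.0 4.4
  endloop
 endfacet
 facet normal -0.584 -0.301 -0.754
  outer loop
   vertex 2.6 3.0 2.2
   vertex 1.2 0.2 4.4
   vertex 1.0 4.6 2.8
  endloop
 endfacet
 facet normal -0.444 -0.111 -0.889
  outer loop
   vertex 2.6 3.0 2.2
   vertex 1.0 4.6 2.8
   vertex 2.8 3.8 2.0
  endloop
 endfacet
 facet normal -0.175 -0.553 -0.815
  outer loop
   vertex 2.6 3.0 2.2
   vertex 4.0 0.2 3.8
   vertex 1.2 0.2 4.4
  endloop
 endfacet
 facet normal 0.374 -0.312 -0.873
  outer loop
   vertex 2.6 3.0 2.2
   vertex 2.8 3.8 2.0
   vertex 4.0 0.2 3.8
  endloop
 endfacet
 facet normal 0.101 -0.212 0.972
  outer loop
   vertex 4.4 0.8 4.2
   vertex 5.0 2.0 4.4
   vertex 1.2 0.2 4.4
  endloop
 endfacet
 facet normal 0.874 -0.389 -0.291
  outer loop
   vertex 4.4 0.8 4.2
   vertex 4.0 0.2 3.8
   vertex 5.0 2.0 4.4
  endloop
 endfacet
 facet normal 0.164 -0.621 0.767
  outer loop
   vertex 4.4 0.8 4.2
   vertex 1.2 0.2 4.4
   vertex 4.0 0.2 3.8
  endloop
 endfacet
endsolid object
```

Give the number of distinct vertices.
7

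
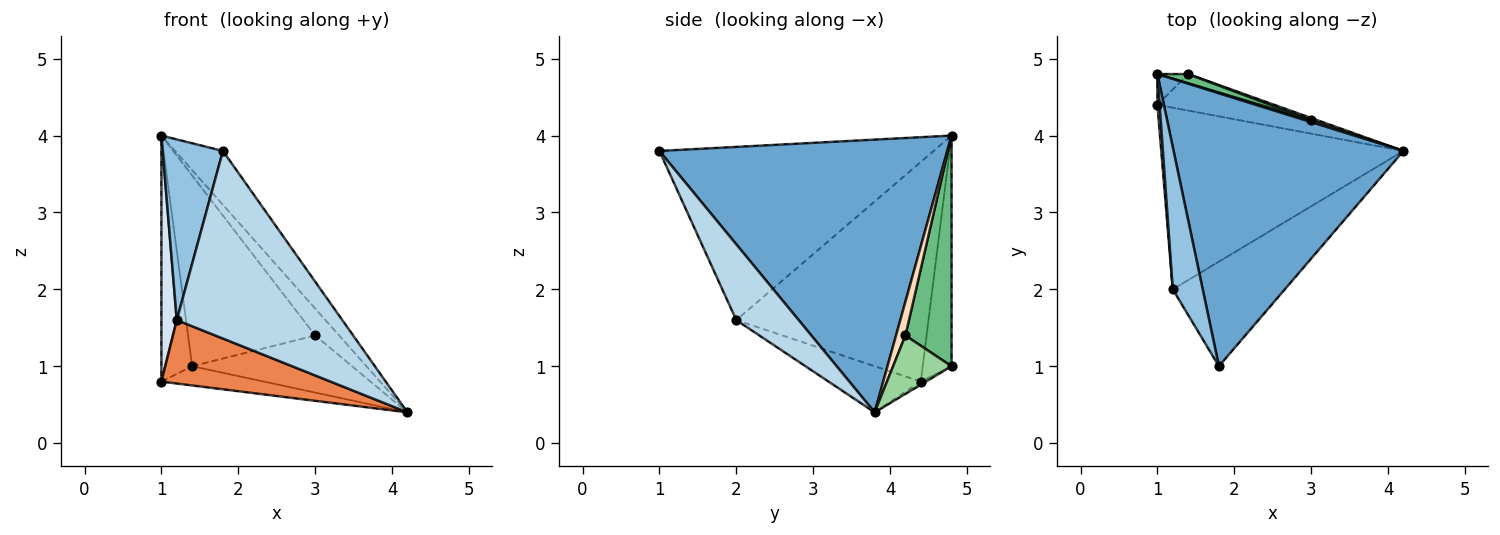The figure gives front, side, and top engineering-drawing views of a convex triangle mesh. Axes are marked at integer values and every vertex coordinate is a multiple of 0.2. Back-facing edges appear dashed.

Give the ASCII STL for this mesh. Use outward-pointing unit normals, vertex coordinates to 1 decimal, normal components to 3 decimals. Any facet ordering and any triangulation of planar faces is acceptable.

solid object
 facet normal 0.759 0.126 0.639
  outer loop
   vertex 1.8 1.0 3.8
   vertex 4.2 3.8 0.4
   vertex 1.0 4.8 4.0
  endloop
 endfacet
 facet normal -0.963 -0.212 0.167
  outer loop
   vertex 1.2 2.0 1.6
   vertex 1.8 1.0 3.8
   vertex 1.0 4.8 4.0
  endloop
 endfacet
 facet normal 0.313 -0.830 -0.462
  outer loop
   vertex 1.2 2.0 1.6
   vertex 4.2 3.8 0.4
   vertex 1.8 1.0 3.8
  endloop
 endfacet
 facet normal -0.997 -0.080 0.010
  outer loop
   vertex 1.0 4.4 0.8
   vertex 1.2 2.0 1.6
   vertex 1.0 4.8 4.0
  endloop
 endfacet
 facet normal -0.177 -0.324 -0.929
  outer loop
   vertex 1.0 4.4 0.8
   vertex 4.2 3.8 0.4
   vertex 1.2 2.0 1.6
  endloop
 endfacet
 facet normal -0.681 0.727 -0.091
  outer loop
   vertex 1.4 4.8 1.0
   vertex 1.0 4.4 0.8
   vertex 1.0 4.8 4.0
  endloop
 endfacet
 facet normal -0.023 0.466 -0.885
  outer loop
   vertex 1.4 4.8 1.0
   vertex 4.2 3.8 0.4
   vertex 1.0 4.4 0.8
  endloop
 endfacet
 facet normal 0.365 0.929 0.066
  outer loop
   vertex 3.0 4.2 1.4
   vertex 1.0 4.8 4.0
   vertex 4.2 3.8 0.4
  endloop
 endfacet
 facet normal 0.341 0.939 0.045
  outer loop
   vertex 3.0 4.2 1.4
   vertex 1.4 4.8 1.0
   vertex 1.0 4.8 4.0
  endloop
 endfacet
 facet normal 0.343 0.939 0.036
  outer loop
   vertex 3.0 4.2 1.4
   vertex 4.2 3.8 0.4
   vertex 1.4 4.8 1.0
  endloop
 endfacet
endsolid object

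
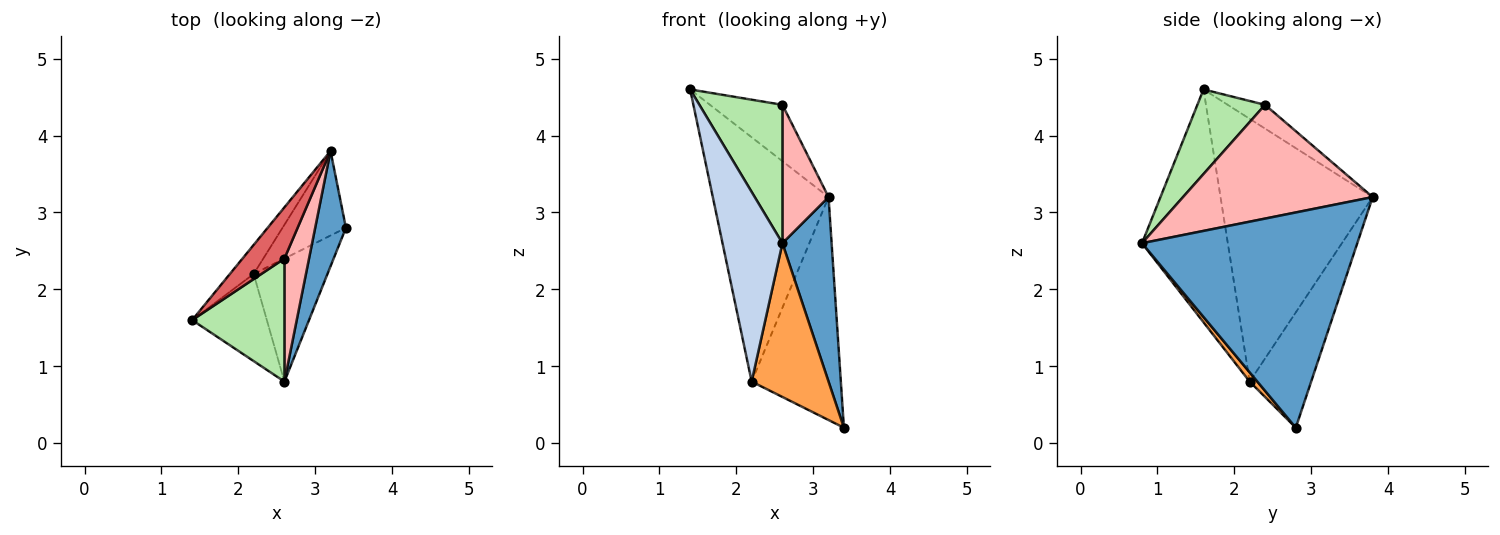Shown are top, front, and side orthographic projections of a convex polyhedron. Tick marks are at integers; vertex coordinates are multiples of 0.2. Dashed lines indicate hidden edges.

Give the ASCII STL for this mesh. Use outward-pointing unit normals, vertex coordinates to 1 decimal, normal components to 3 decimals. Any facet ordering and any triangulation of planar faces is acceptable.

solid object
 facet normal 0.966 -0.221 0.138
  outer loop
   vertex 3.2 3.8 3.2
   vertex 2.6 0.8 2.6
   vertex 3.4 2.8 0.2
  endloop
 endfacet
 facet normal -0.793 -0.554 -0.254
  outer loop
   vertex 2.2 2.2 0.8
   vertex 2.6 0.8 2.6
   vertex 1.4 1.6 4.6
  endloop
 endfacet
 facet normal 0.078 -0.778 -0.623
  outer loop
   vertex 2.2 2.2 0.8
   vertex 3.4 2.8 0.2
   vertex 2.6 0.8 2.6
  endloop
 endfacet
 facet normal -0.794 0.604 -0.072
  outer loop
   vertex 2.2 2.2 0.8
   vertex 1.4 1.6 4.6
   vertex 3.2 3.8 3.2
  endloop
 endfacet
 facet normal -0.542 0.786 -0.298
  outer loop
   vertex 2.2 2.2 0.8
   vertex 3.2 3.8 3.2
   vertex 3.4 2.8 0.2
  endloop
 endfacet
 facet normal 0.520 -0.638 0.567
  outer loop
   vertex 2.6 2.4 4.4
   vertex 1.4 1.6 4.6
   vertex 2.6 0.8 2.6
  endloop
 endfacet
 facet normal -0.356 0.691 0.629
  outer loop
   vertex 2.6 2.4 4.4
   vertex 3.2 3.8 3.2
   vertex 1.4 1.6 4.6
  endloop
 endfacet
 facet normal 0.951 -0.231 0.206
  outer loop
   vertex 2.6 2.4 4.4
   vertex 2.6 0.8 2.6
   vertex 3.2 3.8 3.2
  endloop
 endfacet
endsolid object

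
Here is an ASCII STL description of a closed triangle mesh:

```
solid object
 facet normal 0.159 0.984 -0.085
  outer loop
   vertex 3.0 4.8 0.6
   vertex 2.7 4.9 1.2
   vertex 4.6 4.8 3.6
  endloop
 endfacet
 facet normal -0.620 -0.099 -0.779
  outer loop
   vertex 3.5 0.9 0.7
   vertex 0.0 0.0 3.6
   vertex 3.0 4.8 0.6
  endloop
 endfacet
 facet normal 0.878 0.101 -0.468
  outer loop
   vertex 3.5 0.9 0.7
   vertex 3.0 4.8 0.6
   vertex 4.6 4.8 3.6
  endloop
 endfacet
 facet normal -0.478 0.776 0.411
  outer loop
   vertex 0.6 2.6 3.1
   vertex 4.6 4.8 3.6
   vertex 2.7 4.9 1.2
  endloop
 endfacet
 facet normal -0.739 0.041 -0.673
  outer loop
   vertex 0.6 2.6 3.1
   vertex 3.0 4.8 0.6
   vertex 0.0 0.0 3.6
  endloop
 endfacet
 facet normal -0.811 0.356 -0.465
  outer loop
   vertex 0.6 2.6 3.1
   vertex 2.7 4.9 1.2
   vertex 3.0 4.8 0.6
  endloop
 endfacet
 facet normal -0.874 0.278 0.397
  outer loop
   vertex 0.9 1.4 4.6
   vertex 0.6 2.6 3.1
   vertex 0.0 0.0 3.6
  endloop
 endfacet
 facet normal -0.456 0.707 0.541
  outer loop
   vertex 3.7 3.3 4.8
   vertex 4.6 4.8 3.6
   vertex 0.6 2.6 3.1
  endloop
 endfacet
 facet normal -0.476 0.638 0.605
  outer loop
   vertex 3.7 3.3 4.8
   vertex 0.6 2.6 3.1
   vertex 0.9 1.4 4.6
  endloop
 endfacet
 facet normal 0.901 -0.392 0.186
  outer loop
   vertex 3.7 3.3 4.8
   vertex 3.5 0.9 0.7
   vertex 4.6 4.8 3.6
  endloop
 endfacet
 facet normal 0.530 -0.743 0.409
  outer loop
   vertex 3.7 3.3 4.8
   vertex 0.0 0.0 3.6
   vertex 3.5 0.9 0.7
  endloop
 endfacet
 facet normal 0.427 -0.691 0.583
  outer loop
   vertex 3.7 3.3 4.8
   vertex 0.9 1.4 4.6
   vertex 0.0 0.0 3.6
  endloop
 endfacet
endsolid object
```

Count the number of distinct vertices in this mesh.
8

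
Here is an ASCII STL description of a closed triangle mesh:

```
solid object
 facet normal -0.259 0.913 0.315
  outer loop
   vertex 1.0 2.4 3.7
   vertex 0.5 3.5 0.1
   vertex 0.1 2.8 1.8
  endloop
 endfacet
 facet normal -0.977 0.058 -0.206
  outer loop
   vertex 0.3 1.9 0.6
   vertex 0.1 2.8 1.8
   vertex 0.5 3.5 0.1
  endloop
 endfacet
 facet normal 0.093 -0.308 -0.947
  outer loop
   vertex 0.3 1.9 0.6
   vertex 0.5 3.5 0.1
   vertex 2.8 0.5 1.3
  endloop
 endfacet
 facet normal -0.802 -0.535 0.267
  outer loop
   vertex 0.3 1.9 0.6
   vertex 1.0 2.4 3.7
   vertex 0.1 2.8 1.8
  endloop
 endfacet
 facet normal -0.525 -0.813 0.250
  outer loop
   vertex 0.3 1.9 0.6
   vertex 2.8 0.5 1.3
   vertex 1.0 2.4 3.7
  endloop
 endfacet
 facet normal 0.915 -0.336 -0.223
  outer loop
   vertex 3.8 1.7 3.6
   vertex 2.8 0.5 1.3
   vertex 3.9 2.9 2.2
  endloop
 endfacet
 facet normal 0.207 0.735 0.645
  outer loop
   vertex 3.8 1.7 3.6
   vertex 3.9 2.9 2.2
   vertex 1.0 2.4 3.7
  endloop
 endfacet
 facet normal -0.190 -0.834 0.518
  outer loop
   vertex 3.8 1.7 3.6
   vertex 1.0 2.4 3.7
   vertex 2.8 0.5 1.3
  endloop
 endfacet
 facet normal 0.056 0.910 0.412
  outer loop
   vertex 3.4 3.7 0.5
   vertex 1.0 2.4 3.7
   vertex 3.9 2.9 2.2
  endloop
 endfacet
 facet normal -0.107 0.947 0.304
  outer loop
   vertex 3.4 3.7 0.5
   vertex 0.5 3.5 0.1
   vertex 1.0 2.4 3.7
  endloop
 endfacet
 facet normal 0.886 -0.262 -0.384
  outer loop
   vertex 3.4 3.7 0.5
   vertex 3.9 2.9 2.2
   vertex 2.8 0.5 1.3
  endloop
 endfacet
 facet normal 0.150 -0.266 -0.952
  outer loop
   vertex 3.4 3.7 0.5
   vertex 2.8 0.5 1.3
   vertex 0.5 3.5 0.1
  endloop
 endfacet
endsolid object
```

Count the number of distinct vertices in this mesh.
8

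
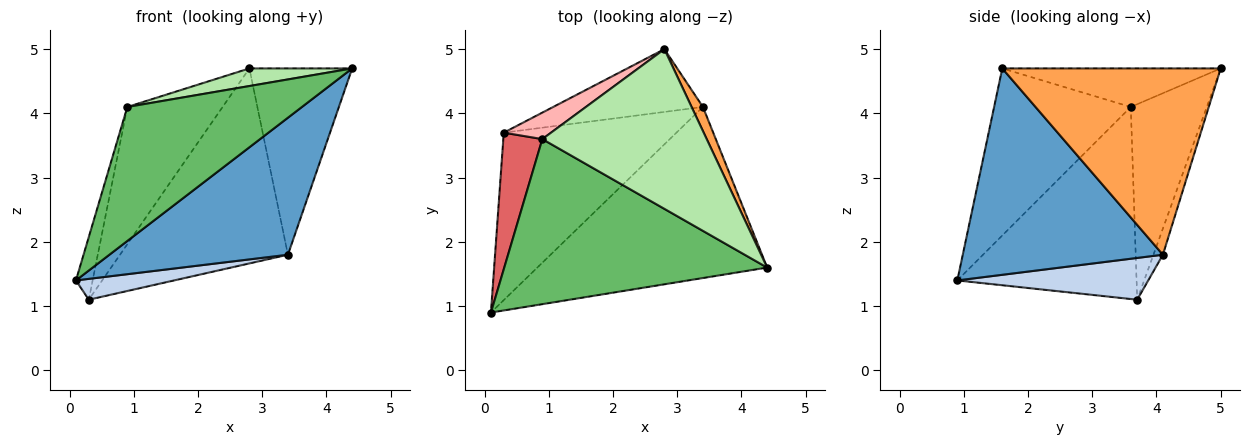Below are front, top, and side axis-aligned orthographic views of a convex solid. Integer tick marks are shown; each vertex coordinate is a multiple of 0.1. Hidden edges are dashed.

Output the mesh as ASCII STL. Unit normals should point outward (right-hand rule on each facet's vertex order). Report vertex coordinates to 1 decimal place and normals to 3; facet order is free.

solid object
 facet normal 0.574 -0.512 -0.639
  outer loop
   vertex 3.4 4.1 1.8
   vertex 4.4 1.6 4.7
   vertex 0.1 0.9 1.4
  endloop
 endfacet
 facet normal 0.233 -0.120 -0.965
  outer loop
   vertex 3.4 4.1 1.8
   vertex 0.1 0.9 1.4
   vertex 0.3 3.7 1.1
  endloop
 endfacet
 facet normal 0.903 0.425 0.055
  outer loop
   vertex 3.4 4.1 1.8
   vertex 2.8 5.0 4.7
   vertex 4.4 1.6 4.7
  endloop
 endfacet
 facet normal -0.054 0.951 -0.306
  outer loop
   vertex 3.4 4.1 1.8
   vertex 0.3 3.7 1.1
   vertex 2.8 5.0 4.7
  endloop
 endfacet
 facet normal -0.442 -0.565 0.696
  outer loop
   vertex 0.9 3.6 4.1
   vertex 0.1 0.9 1.4
   vertex 4.4 1.6 4.7
  endloop
 endfacet
 facet normal -0.227 -0.107 0.968
  outer loop
   vertex 0.9 3.6 4.1
   vertex 4.4 1.6 4.7
   vertex 2.8 5.0 4.7
  endloop
 endfacet
 facet normal -0.976 0.091 0.198
  outer loop
   vertex 0.9 3.6 4.1
   vertex 0.3 3.7 1.1
   vertex 0.1 0.9 1.4
  endloop
 endfacet
 facet normal -0.617 0.773 0.149
  outer loop
   vertex 0.9 3.6 4.1
   vertex 2.8 5.0 4.7
   vertex 0.3 3.7 1.1
  endloop
 endfacet
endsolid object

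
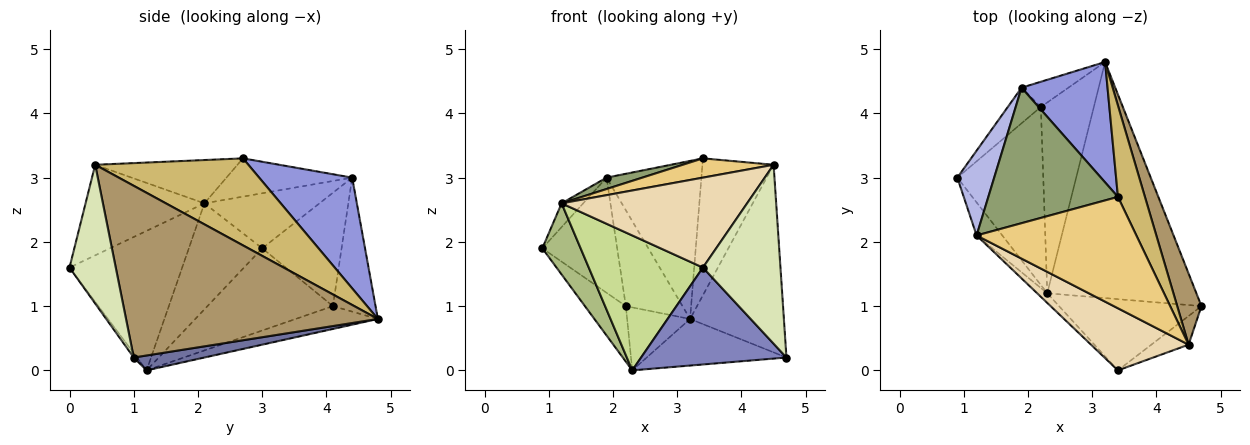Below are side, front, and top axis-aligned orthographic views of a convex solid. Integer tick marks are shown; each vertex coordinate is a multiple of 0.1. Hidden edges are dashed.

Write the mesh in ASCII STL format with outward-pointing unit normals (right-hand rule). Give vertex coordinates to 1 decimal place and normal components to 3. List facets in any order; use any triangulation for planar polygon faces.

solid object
 facet normal 0.097 0.193 -0.976
  outer loop
   vertex 2.3 1.2 0.0
   vertex 3.2 4.8 0.8
   vertex 4.7 1.0 0.2
  endloop
 endfacet
 facet normal -0.018 -0.806 -0.592
  outer loop
   vertex 2.3 1.2 0.0
   vertex 4.7 1.0 0.2
   vertex 3.4 0.0 1.6
  endloop
 endfacet
 facet normal 0.615 0.627 0.478
  outer loop
   vertex 1.9 4.4 3.0
   vertex 3.4 2.7 3.3
   vertex 3.2 4.8 0.8
  endloop
 endfacet
 facet normal -0.821 0.154 0.550
  outer loop
   vertex 1.2 2.1 2.6
   vertex 1.9 4.4 3.0
   vertex 0.9 3.0 1.9
  endloop
 endfacet
 facet normal -0.282 -0.080 0.956
  outer loop
   vertex 1.2 2.1 2.6
   vertex 3.4 2.7 3.3
   vertex 1.9 4.4 3.0
  endloop
 endfacet
 facet normal -0.867 -0.452 -0.210
  outer loop
   vertex 1.2 2.1 2.6
   vertex 0.9 3.0 1.9
   vertex 2.3 1.2 0.0
  endloop
 endfacet
 facet normal -0.702 -0.711 -0.051
  outer loop
   vertex 1.2 2.1 2.6
   vertex 2.3 1.2 0.0
   vertex 3.4 0.0 1.6
  endloop
 endfacet
 facet normal 0.508 -0.851 -0.136
  outer loop
   vertex 4.5 0.4 3.2
   vertex 3.4 0.0 1.6
   vertex 4.7 1.0 0.2
  endloop
 endfacet
 facet normal 0.929 0.346 0.131
  outer loop
   vertex 4.5 0.4 3.2
   vertex 4.7 1.0 0.2
   vertex 3.2 4.8 0.8
  endloop
 endfacet
 facet normal 0.873 0.406 0.271
  outer loop
   vertex 4.5 0.4 3.2
   vertex 3.2 4.8 0.8
   vertex 3.4 2.7 3.3
  endloop
 endfacet
 facet normal -0.258 -0.165 0.952
  outer loop
   vertex 4.5 0.4 3.2
   vertex 3.4 2.7 3.3
   vertex 1.2 2.1 2.6
  endloop
 endfacet
 facet normal -0.466 -0.728 0.503
  outer loop
   vertex 4.5 0.4 3.2
   vertex 1.2 2.1 2.6
   vertex 3.4 0.0 1.6
  endloop
 endfacet
 facet normal -0.674 0.220 -0.705
  outer loop
   vertex 2.2 4.1 1.0
   vertex 2.3 1.2 0.0
   vertex 0.9 3.0 1.9
  endloop
 endfacet
 facet normal -0.379 0.290 -0.879
  outer loop
   vertex 2.2 4.1 1.0
   vertex 3.2 4.8 0.8
   vertex 2.3 1.2 0.0
  endloop
 endfacet
 facet normal -0.712 0.671 -0.207
  outer loop
   vertex 2.2 4.1 1.0
   vertex 0.9 3.0 1.9
   vertex 1.9 4.4 3.0
  endloop
 endfacet
 facet normal -0.588 0.782 -0.206
  outer loop
   vertex 2.2 4.1 1.0
   vertex 1.9 4.4 3.0
   vertex 3.2 4.8 0.8
  endloop
 endfacet
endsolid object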